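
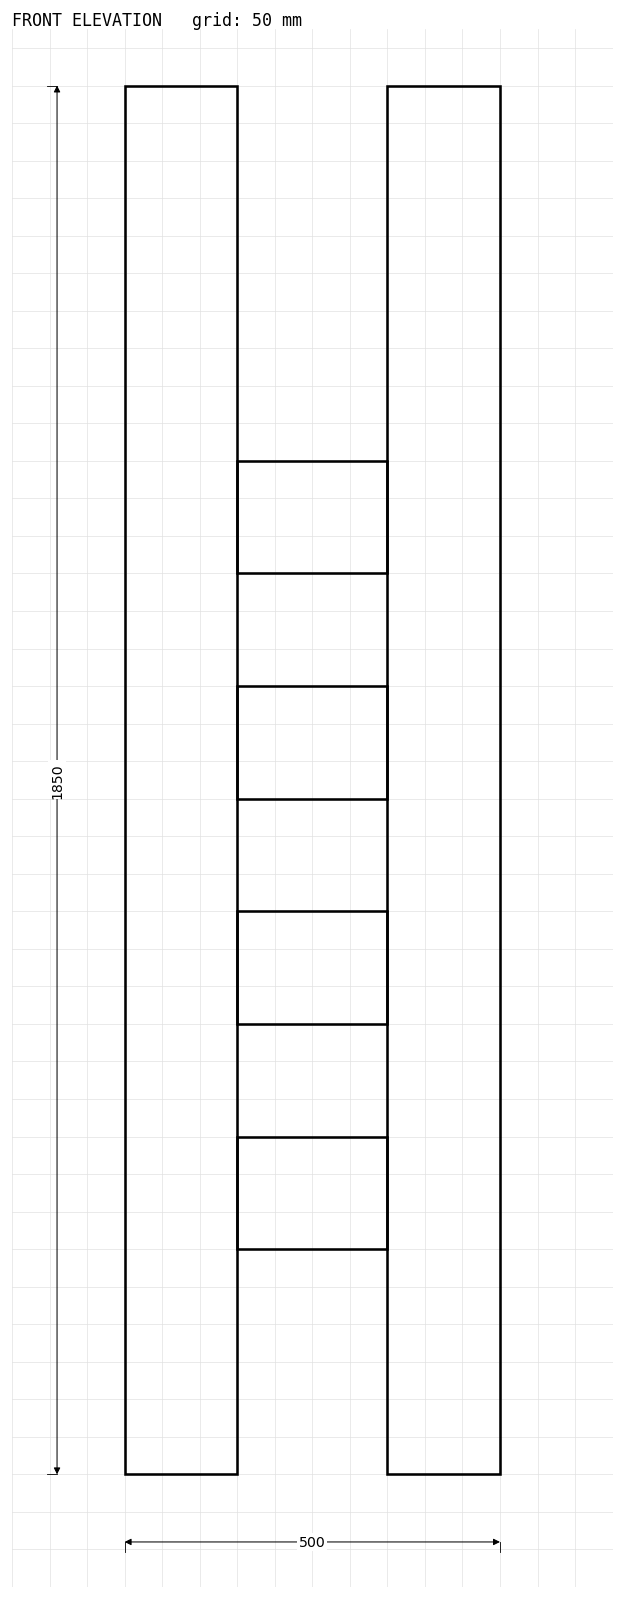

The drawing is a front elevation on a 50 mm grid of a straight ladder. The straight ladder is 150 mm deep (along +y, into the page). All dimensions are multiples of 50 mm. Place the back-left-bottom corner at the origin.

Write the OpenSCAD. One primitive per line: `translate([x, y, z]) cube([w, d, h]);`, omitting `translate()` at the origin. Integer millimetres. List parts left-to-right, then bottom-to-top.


cube([150, 150, 1850]);
translate([150, 0, 300]) cube([200, 150, 150]);
translate([150, 0, 600]) cube([200, 150, 150]);
translate([150, 0, 900]) cube([200, 150, 150]);
translate([150, 0, 1200]) cube([200, 150, 150]);
translate([350, 0, 0]) cube([150, 150, 1850]);


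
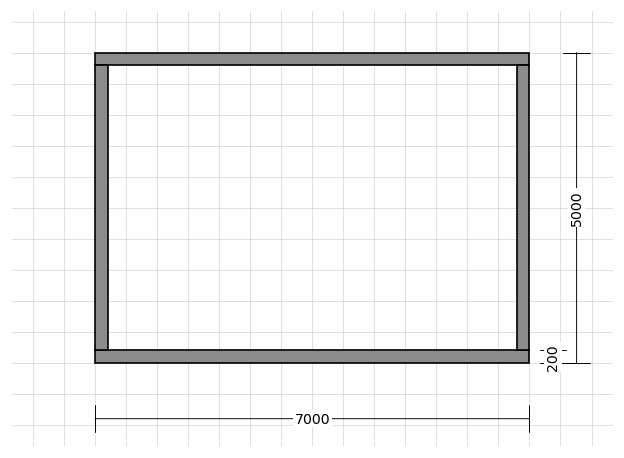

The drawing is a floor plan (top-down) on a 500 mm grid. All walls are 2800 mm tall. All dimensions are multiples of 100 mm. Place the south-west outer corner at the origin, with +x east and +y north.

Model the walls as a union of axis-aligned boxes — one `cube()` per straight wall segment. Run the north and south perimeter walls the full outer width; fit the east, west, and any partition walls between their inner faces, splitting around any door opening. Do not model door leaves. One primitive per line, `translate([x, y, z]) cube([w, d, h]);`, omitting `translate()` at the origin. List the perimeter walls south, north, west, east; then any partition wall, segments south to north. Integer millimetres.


cube([7000, 200, 2800]);
translate([0, 4800, 0]) cube([7000, 200, 2800]);
translate([0, 200, 0]) cube([200, 4600, 2800]);
translate([6800, 200, 0]) cube([200, 4600, 2800]);


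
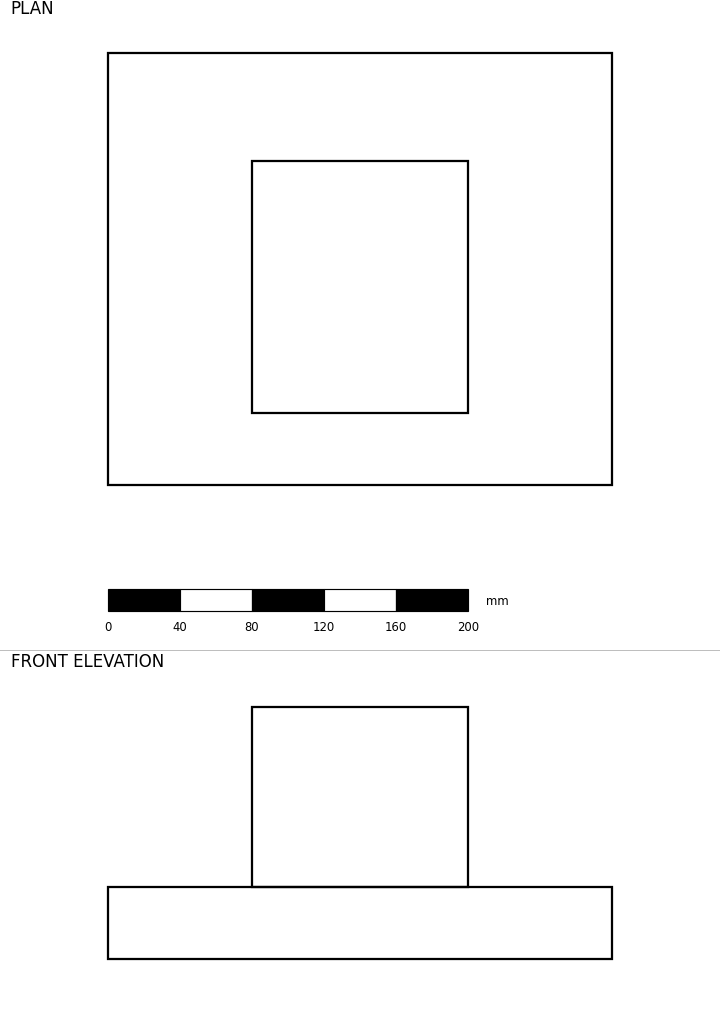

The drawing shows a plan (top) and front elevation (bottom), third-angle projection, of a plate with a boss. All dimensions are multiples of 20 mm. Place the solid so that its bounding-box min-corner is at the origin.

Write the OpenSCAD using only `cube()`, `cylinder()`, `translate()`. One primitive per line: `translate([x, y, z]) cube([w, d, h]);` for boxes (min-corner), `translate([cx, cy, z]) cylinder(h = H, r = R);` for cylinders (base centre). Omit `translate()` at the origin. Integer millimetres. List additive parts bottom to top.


cube([280, 240, 40]);
translate([80, 40, 40]) cube([120, 140, 100]);


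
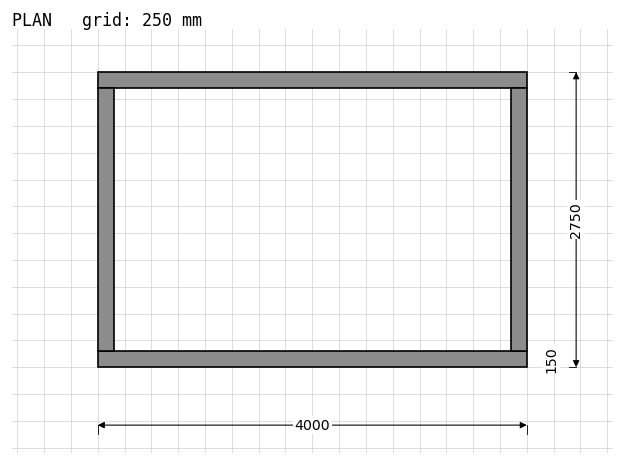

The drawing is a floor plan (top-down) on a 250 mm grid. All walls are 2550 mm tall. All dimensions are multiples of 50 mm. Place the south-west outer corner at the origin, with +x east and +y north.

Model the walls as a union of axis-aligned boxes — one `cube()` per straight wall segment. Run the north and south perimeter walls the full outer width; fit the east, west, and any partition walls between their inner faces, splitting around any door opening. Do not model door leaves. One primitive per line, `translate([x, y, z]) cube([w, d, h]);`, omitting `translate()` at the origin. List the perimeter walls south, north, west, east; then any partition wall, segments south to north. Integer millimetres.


cube([4000, 150, 2550]);
translate([0, 2600, 0]) cube([4000, 150, 2550]);
translate([0, 150, 0]) cube([150, 2450, 2550]);
translate([3850, 150, 0]) cube([150, 2450, 2550]);


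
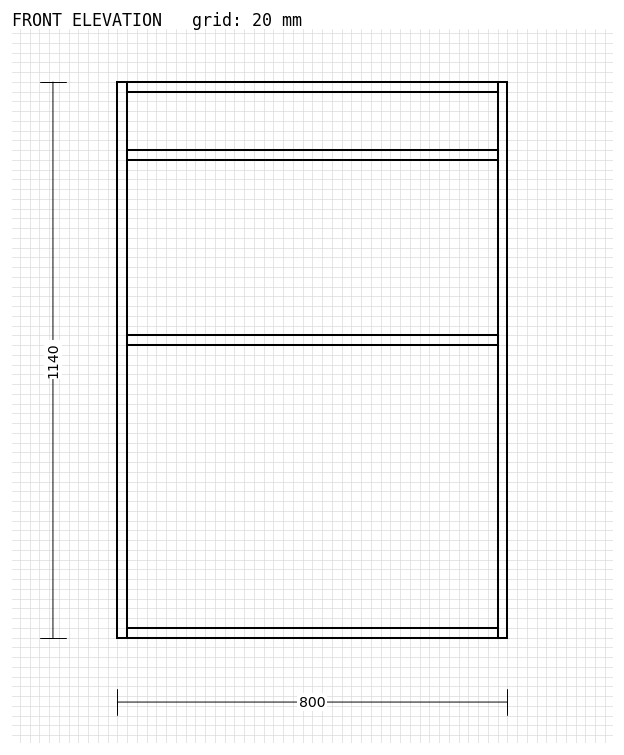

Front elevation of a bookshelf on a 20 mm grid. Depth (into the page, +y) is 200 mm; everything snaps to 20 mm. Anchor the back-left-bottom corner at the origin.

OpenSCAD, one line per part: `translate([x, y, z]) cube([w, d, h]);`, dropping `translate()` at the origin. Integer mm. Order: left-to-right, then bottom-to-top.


cube([20, 200, 1140]);
translate([20, 0, 0]) cube([760, 200, 20]);
translate([20, 0, 600]) cube([760, 200, 20]);
translate([20, 0, 980]) cube([760, 200, 20]);
translate([20, 0, 1120]) cube([760, 200, 20]);
translate([780, 0, 0]) cube([20, 200, 1140]);


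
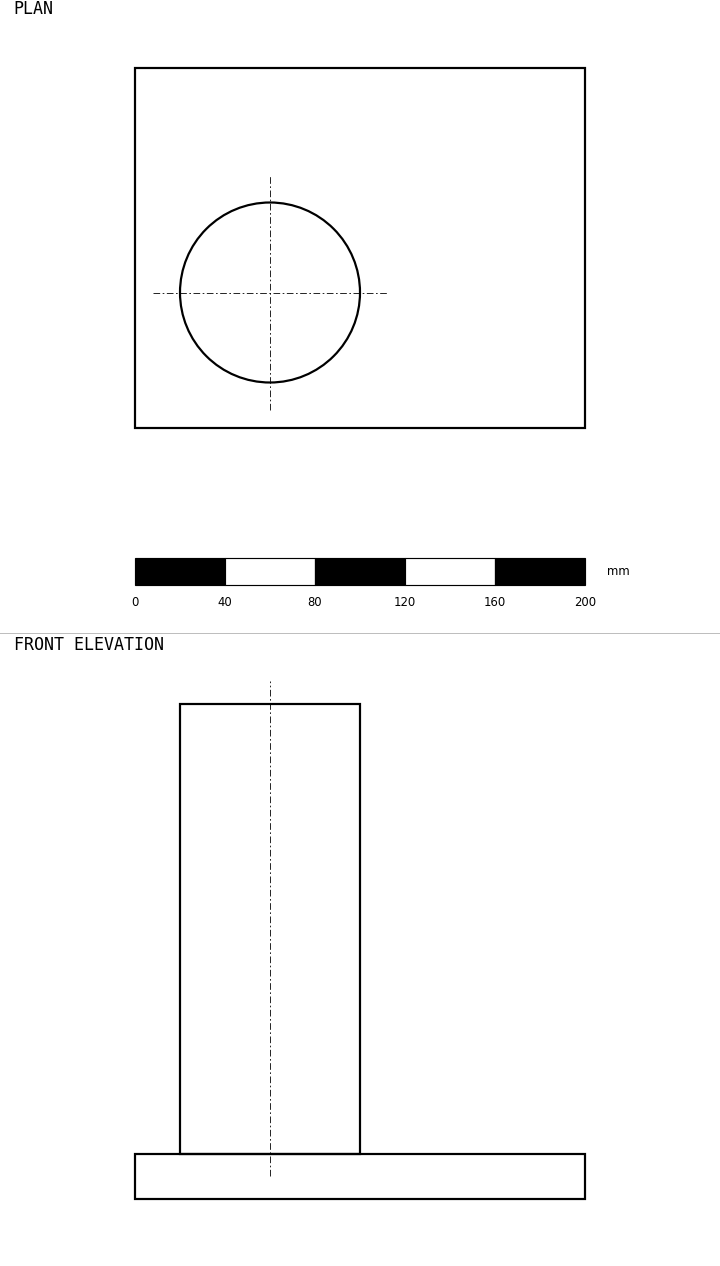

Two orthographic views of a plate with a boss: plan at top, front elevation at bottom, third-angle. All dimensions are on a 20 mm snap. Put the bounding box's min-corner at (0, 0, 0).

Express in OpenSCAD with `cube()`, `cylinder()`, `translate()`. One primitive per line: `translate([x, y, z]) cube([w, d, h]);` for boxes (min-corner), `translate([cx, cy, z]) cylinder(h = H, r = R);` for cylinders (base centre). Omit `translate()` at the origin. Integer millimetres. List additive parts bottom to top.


cube([200, 160, 20]);
translate([60, 60, 20]) cylinder(h = 200, r = 40);


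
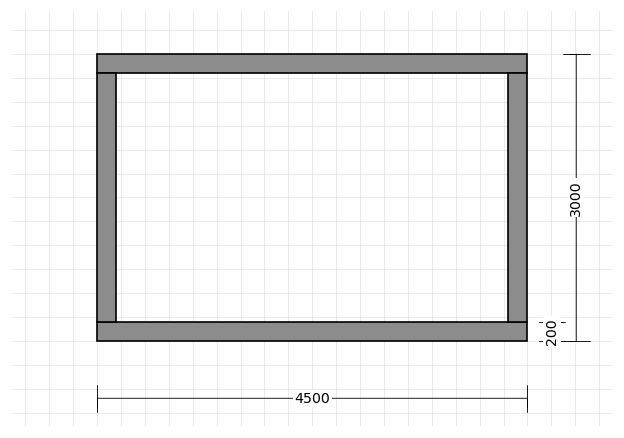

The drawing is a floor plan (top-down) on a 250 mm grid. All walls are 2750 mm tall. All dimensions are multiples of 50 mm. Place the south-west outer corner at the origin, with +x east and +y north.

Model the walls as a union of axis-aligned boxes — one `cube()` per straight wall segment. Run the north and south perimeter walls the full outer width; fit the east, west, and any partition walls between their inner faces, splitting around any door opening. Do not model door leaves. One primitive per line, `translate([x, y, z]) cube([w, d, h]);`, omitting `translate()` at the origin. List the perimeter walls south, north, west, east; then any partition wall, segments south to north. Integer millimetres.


cube([4500, 200, 2750]);
translate([0, 2800, 0]) cube([4500, 200, 2750]);
translate([0, 200, 0]) cube([200, 2600, 2750]);
translate([4300, 200, 0]) cube([200, 2600, 2750]);


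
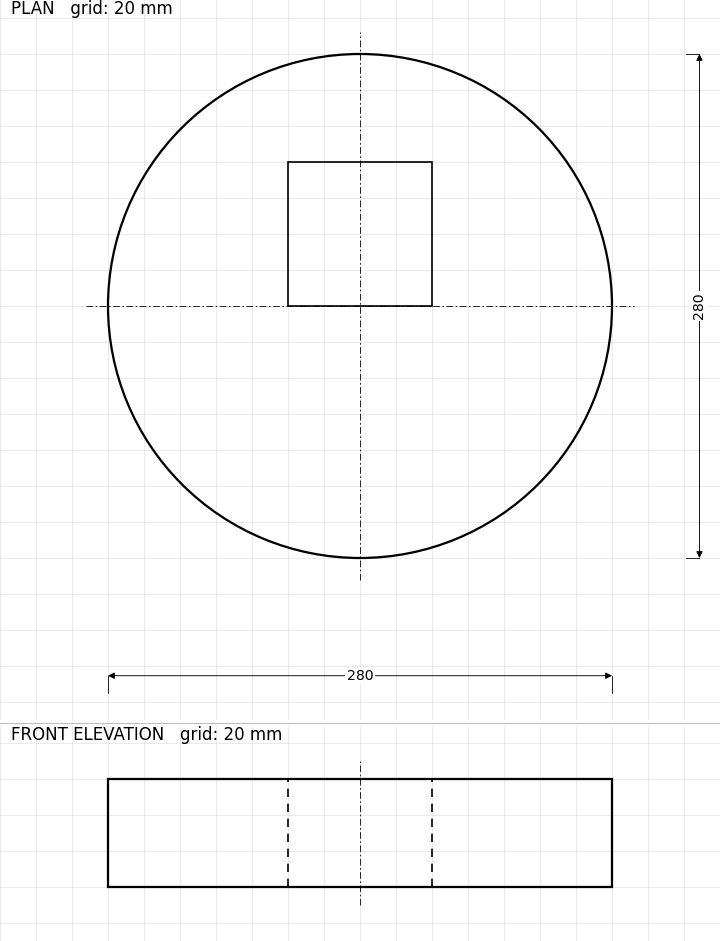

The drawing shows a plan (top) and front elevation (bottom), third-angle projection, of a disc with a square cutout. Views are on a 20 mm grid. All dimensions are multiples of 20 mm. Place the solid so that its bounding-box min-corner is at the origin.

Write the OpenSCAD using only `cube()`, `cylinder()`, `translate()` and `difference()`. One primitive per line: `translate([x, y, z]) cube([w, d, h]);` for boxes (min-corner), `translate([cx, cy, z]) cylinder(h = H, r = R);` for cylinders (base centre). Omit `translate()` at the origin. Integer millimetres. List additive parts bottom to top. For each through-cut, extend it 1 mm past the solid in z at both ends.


difference() {
  translate([140, 140, 0]) cylinder(h = 60, r = 140);
  translate([100, 140, -1]) cube([80, 80, 62]);
}


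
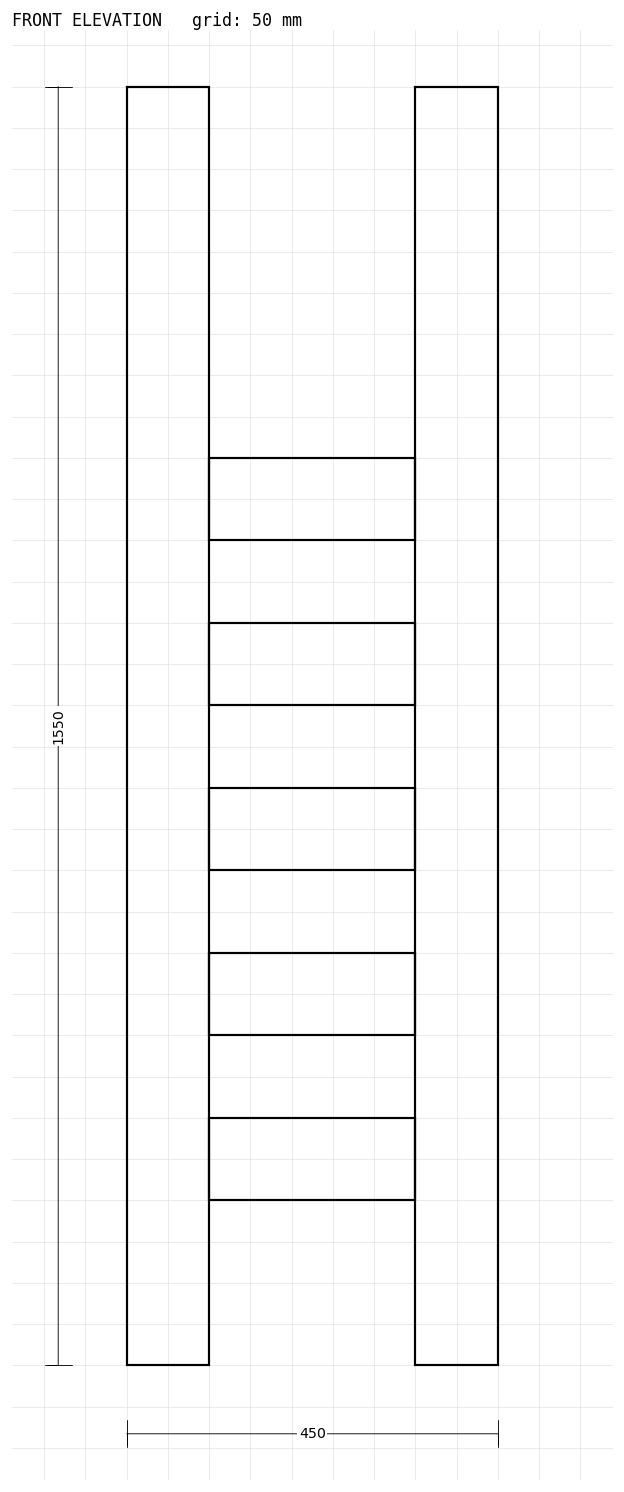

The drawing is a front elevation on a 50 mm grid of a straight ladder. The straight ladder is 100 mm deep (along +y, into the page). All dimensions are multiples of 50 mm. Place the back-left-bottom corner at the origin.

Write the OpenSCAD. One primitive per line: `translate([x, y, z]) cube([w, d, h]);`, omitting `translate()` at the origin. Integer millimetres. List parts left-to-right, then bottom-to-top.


cube([100, 100, 1550]);
translate([100, 0, 200]) cube([250, 100, 100]);
translate([100, 0, 400]) cube([250, 100, 100]);
translate([100, 0, 600]) cube([250, 100, 100]);
translate([100, 0, 800]) cube([250, 100, 100]);
translate([100, 0, 1000]) cube([250, 100, 100]);
translate([350, 0, 0]) cube([100, 100, 1550]);


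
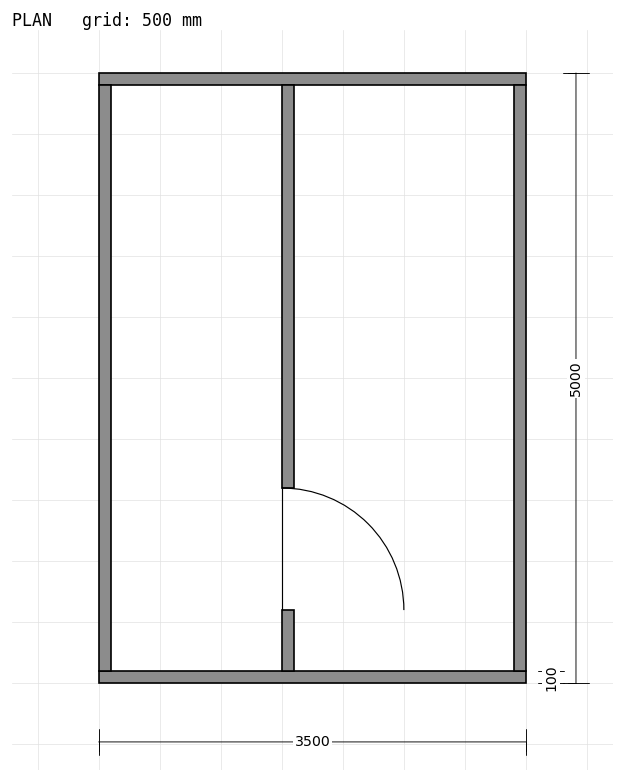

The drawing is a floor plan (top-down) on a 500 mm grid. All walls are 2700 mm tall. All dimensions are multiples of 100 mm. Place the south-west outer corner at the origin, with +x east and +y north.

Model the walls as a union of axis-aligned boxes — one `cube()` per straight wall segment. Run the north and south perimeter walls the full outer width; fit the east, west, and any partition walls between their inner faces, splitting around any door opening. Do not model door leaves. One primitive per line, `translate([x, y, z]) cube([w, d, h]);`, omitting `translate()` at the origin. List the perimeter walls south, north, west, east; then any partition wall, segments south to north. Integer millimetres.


cube([3500, 100, 2700]);
translate([0, 4900, 0]) cube([3500, 100, 2700]);
translate([0, 100, 0]) cube([100, 4800, 2700]);
translate([3400, 100, 0]) cube([100, 4800, 2700]);
translate([1500, 100, 0]) cube([100, 500, 2700]);
translate([1500, 1600, 0]) cube([100, 3300, 2700]);


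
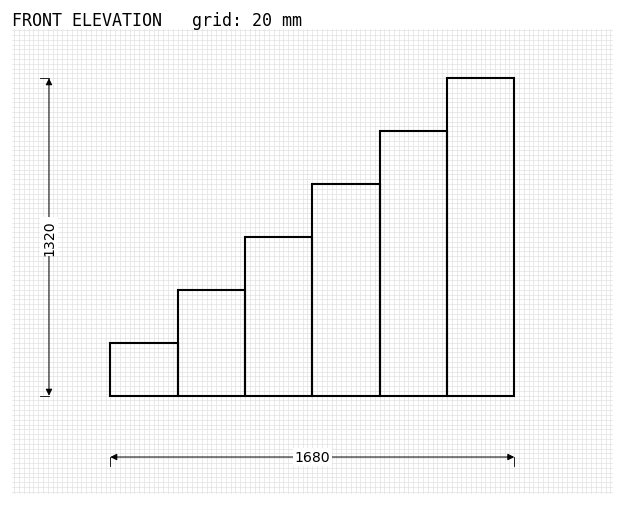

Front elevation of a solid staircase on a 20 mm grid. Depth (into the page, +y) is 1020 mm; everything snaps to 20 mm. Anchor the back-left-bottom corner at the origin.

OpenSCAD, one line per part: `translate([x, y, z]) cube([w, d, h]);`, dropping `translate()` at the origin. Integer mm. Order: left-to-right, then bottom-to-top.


cube([280, 1020, 220]);
translate([280, 0, 0]) cube([280, 1020, 440]);
translate([560, 0, 0]) cube([280, 1020, 660]);
translate([840, 0, 0]) cube([280, 1020, 880]);
translate([1120, 0, 0]) cube([280, 1020, 1100]);
translate([1400, 0, 0]) cube([280, 1020, 1320]);


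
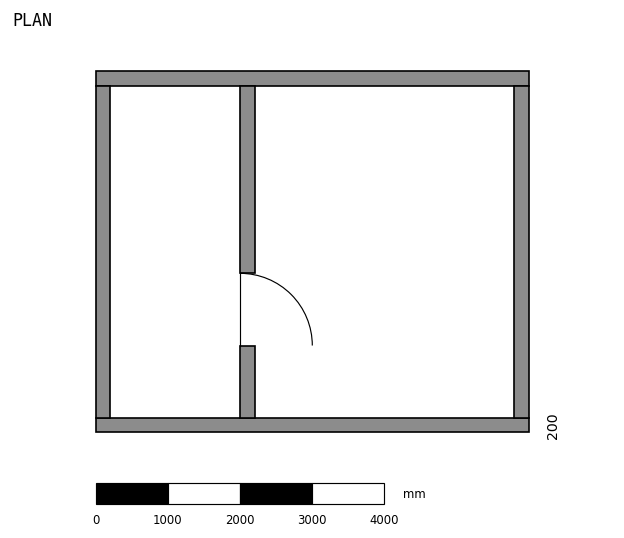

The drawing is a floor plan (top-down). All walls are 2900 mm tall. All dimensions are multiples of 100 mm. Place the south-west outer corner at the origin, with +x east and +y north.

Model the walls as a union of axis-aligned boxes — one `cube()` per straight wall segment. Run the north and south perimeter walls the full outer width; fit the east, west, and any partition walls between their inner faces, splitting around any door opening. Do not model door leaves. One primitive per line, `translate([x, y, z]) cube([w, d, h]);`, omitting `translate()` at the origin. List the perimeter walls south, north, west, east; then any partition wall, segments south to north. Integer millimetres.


cube([6000, 200, 2900]);
translate([0, 4800, 0]) cube([6000, 200, 2900]);
translate([0, 200, 0]) cube([200, 4600, 2900]);
translate([5800, 200, 0]) cube([200, 4600, 2900]);
translate([2000, 200, 0]) cube([200, 1000, 2900]);
translate([2000, 2200, 0]) cube([200, 2600, 2900]);


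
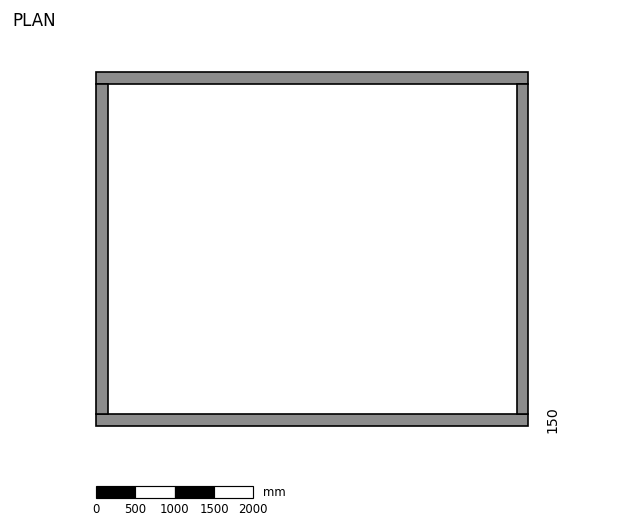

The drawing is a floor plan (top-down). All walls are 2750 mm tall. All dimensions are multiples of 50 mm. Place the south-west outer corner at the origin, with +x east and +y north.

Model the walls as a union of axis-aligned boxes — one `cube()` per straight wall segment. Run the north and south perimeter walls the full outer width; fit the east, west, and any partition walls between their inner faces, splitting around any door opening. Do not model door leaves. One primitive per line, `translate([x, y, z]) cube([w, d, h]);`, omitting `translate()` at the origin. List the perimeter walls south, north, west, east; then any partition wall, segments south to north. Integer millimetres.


cube([5500, 150, 2750]);
translate([0, 4350, 0]) cube([5500, 150, 2750]);
translate([0, 150, 0]) cube([150, 4200, 2750]);
translate([5350, 150, 0]) cube([150, 4200, 2750]);


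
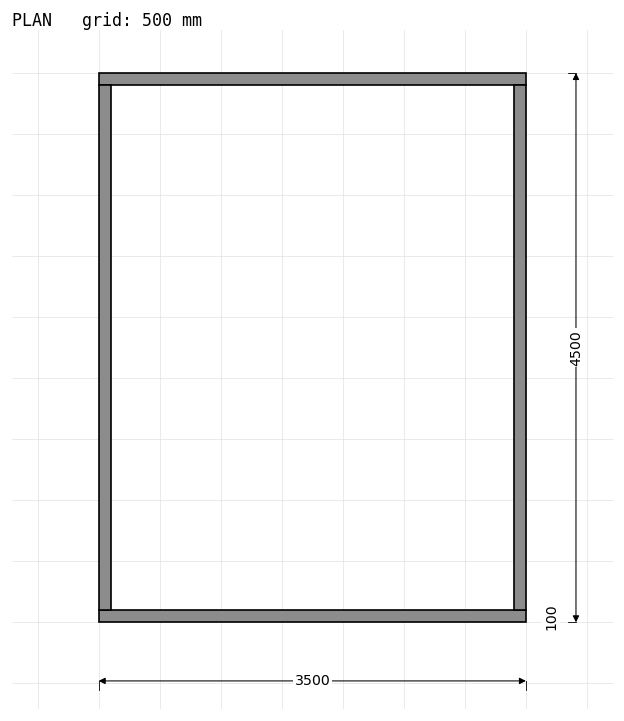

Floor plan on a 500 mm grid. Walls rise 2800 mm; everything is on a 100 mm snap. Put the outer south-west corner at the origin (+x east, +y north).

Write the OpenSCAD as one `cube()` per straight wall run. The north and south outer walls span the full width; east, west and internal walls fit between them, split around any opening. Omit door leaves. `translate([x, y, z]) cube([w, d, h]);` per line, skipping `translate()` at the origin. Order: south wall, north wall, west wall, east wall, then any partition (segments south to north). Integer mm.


cube([3500, 100, 2800]);
translate([0, 4400, 0]) cube([3500, 100, 2800]);
translate([0, 100, 0]) cube([100, 4300, 2800]);
translate([3400, 100, 0]) cube([100, 4300, 2800]);


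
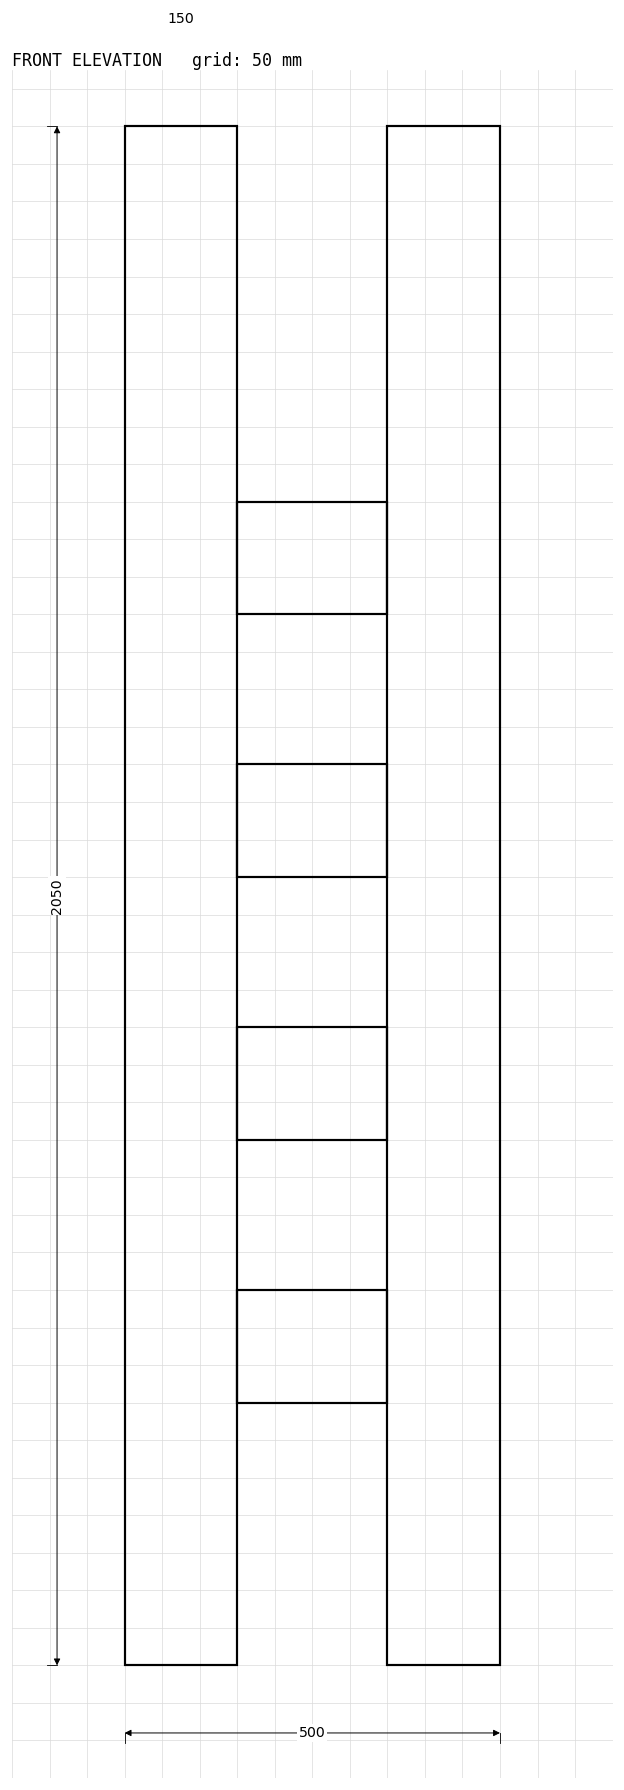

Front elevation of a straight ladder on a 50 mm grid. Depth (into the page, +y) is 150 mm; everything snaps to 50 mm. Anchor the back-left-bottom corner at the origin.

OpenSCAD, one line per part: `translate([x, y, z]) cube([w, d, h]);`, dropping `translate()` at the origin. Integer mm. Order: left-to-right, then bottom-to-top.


cube([150, 150, 2050]);
translate([150, 0, 350]) cube([200, 150, 150]);
translate([150, 0, 700]) cube([200, 150, 150]);
translate([150, 0, 1050]) cube([200, 150, 150]);
translate([150, 0, 1400]) cube([200, 150, 150]);
translate([350, 0, 0]) cube([150, 150, 2050]);


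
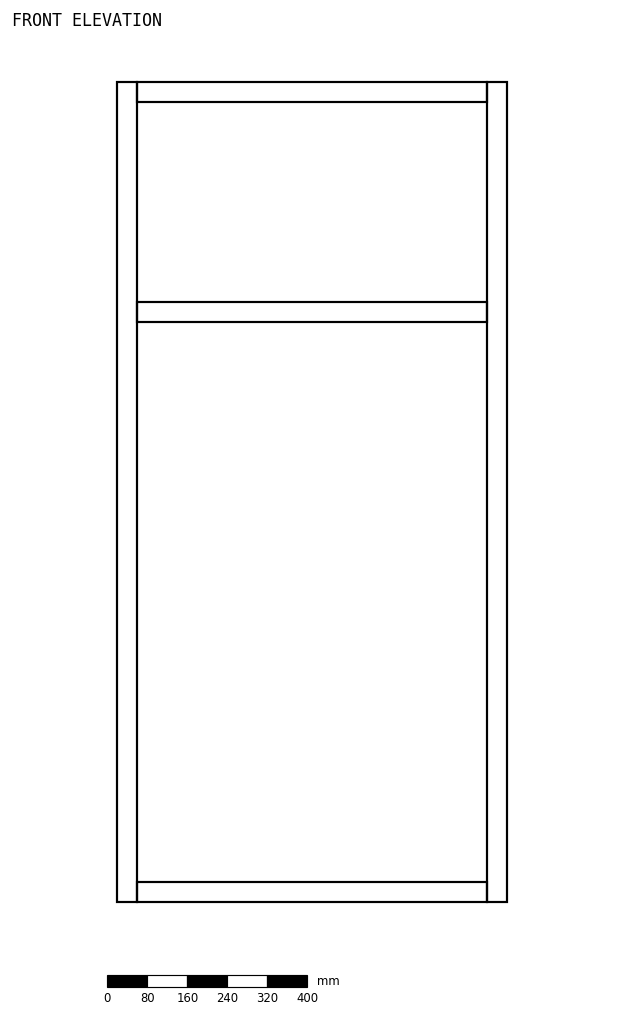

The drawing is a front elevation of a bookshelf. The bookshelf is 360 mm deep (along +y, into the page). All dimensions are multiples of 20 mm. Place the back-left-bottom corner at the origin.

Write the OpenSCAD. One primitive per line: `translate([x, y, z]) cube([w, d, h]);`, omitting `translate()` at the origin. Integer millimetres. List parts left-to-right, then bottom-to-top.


cube([40, 360, 1640]);
translate([40, 0, 0]) cube([700, 360, 40]);
translate([40, 0, 1160]) cube([700, 360, 40]);
translate([40, 0, 1600]) cube([700, 360, 40]);
translate([740, 0, 0]) cube([40, 360, 1640]);


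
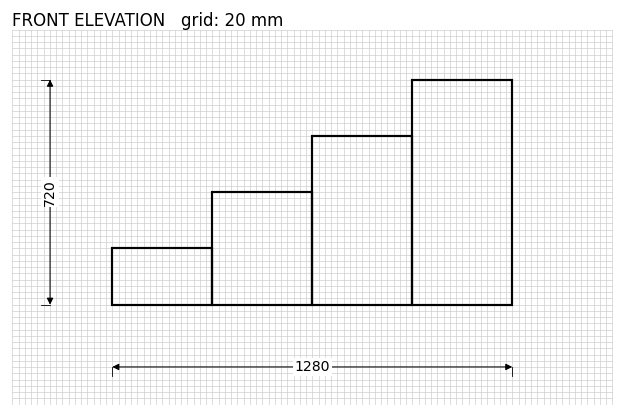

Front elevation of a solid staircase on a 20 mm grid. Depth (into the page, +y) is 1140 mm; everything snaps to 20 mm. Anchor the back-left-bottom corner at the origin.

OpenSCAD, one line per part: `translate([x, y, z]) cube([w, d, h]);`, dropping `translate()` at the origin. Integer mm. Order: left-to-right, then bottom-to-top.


cube([320, 1140, 180]);
translate([320, 0, 0]) cube([320, 1140, 360]);
translate([640, 0, 0]) cube([320, 1140, 540]);
translate([960, 0, 0]) cube([320, 1140, 720]);


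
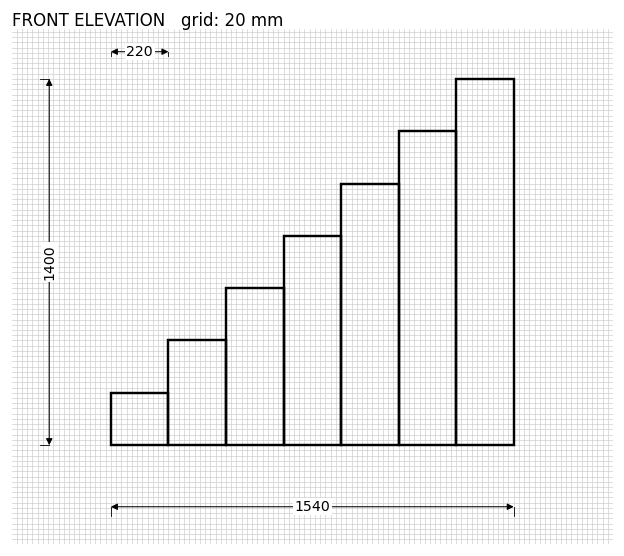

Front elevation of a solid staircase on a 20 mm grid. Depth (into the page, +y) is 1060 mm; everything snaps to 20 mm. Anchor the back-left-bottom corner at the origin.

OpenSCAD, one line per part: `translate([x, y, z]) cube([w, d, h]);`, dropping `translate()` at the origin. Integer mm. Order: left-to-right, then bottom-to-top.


cube([220, 1060, 200]);
translate([220, 0, 0]) cube([220, 1060, 400]);
translate([440, 0, 0]) cube([220, 1060, 600]);
translate([660, 0, 0]) cube([220, 1060, 800]);
translate([880, 0, 0]) cube([220, 1060, 1000]);
translate([1100, 0, 0]) cube([220, 1060, 1200]);
translate([1320, 0, 0]) cube([220, 1060, 1400]);


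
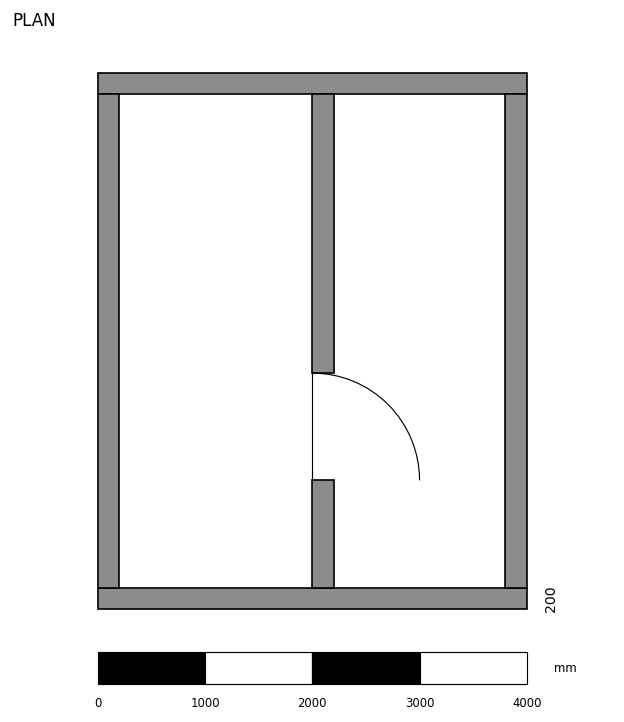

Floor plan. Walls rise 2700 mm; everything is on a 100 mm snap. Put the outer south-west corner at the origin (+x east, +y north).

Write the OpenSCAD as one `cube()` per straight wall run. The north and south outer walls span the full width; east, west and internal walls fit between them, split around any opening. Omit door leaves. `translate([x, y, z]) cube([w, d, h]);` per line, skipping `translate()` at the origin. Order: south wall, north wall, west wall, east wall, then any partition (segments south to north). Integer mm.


cube([4000, 200, 2700]);
translate([0, 4800, 0]) cube([4000, 200, 2700]);
translate([0, 200, 0]) cube([200, 4600, 2700]);
translate([3800, 200, 0]) cube([200, 4600, 2700]);
translate([2000, 200, 0]) cube([200, 1000, 2700]);
translate([2000, 2200, 0]) cube([200, 2600, 2700]);


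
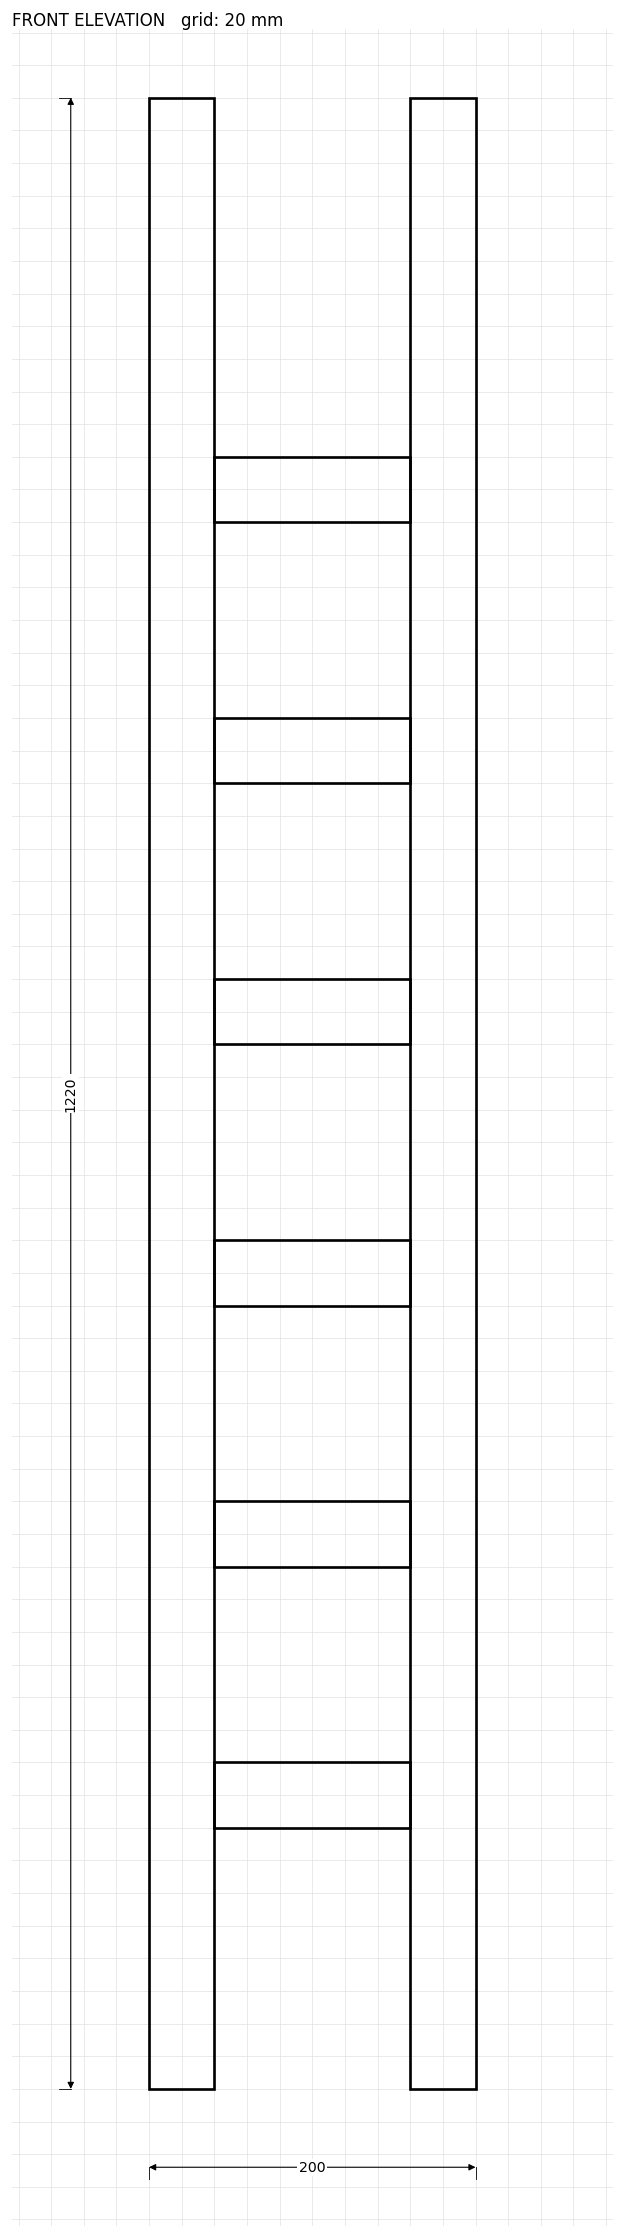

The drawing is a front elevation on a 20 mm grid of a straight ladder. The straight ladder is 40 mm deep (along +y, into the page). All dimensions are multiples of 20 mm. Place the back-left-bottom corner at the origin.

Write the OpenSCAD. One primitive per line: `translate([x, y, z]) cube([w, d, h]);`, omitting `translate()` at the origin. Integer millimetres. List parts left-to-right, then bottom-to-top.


cube([40, 40, 1220]);
translate([40, 0, 160]) cube([120, 40, 40]);
translate([40, 0, 320]) cube([120, 40, 40]);
translate([40, 0, 480]) cube([120, 40, 40]);
translate([40, 0, 640]) cube([120, 40, 40]);
translate([40, 0, 800]) cube([120, 40, 40]);
translate([40, 0, 960]) cube([120, 40, 40]);
translate([160, 0, 0]) cube([40, 40, 1220]);


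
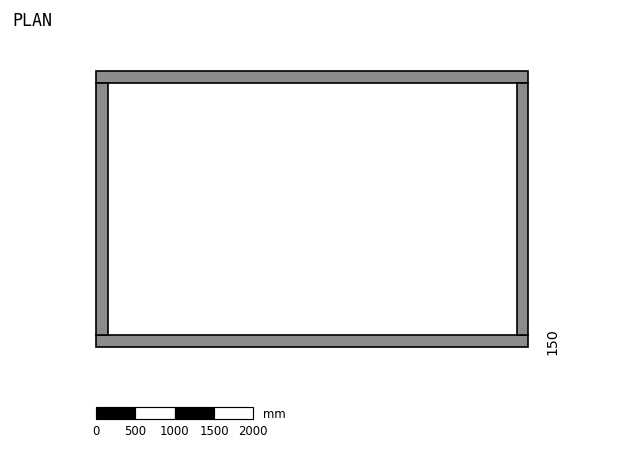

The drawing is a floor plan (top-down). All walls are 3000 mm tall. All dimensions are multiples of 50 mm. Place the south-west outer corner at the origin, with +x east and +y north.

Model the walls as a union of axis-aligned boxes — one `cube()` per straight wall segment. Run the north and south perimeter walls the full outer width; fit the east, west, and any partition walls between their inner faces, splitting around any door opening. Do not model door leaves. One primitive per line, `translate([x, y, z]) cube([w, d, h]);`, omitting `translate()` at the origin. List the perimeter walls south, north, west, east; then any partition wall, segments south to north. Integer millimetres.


cube([5500, 150, 3000]);
translate([0, 3350, 0]) cube([5500, 150, 3000]);
translate([0, 150, 0]) cube([150, 3200, 3000]);
translate([5350, 150, 0]) cube([150, 3200, 3000]);


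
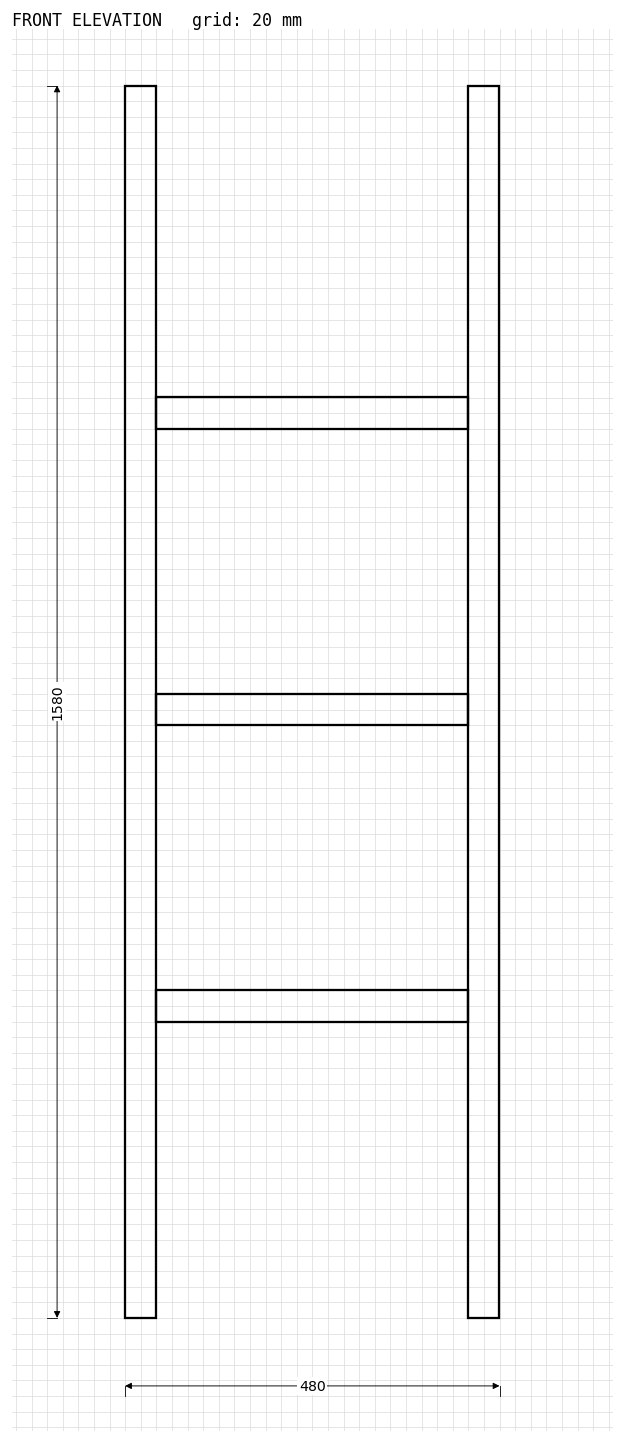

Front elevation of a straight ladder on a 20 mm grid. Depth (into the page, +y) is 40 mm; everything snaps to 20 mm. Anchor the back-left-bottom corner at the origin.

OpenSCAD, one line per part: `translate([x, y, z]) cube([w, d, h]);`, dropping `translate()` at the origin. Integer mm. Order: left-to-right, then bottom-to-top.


cube([40, 40, 1580]);
translate([40, 0, 380]) cube([400, 40, 40]);
translate([40, 0, 760]) cube([400, 40, 40]);
translate([40, 0, 1140]) cube([400, 40, 40]);
translate([440, 0, 0]) cube([40, 40, 1580]);


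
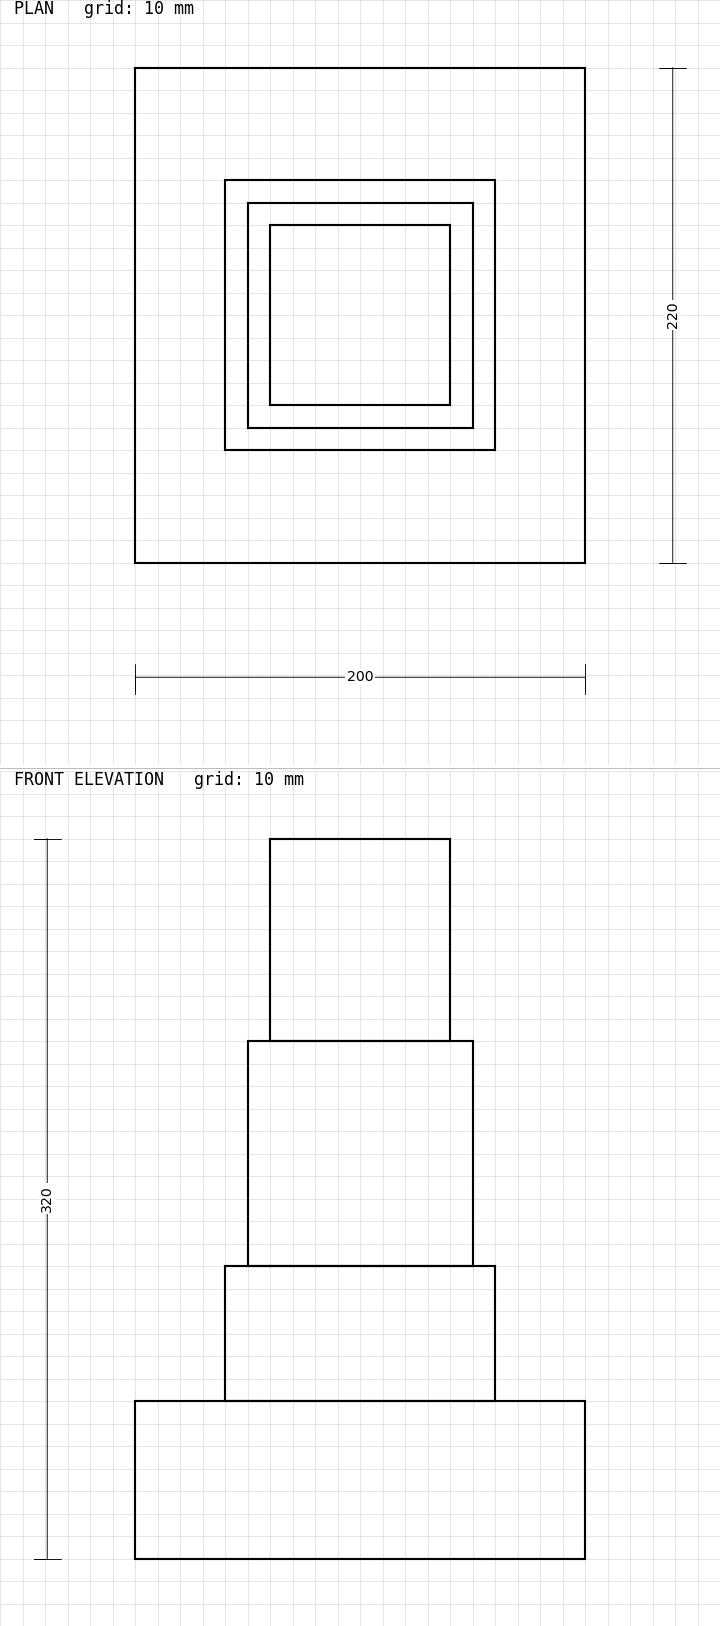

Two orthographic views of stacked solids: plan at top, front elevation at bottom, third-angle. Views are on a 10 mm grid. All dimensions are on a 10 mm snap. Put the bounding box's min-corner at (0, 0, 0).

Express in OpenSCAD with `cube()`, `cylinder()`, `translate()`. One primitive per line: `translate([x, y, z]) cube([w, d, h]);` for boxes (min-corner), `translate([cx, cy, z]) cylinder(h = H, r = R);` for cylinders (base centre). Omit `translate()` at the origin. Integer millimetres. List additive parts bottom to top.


cube([200, 220, 70]);
translate([40, 50, 70]) cube([120, 120, 60]);
translate([50, 60, 130]) cube([100, 100, 100]);
translate([60, 70, 230]) cube([80, 80, 90]);


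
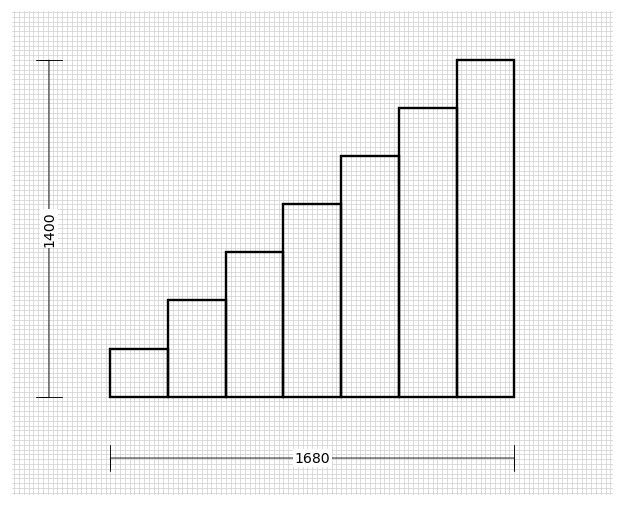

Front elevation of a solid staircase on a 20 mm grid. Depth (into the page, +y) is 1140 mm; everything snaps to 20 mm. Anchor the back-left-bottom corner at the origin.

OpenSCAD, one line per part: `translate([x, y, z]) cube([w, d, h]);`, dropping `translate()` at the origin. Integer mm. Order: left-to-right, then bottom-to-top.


cube([240, 1140, 200]);
translate([240, 0, 0]) cube([240, 1140, 400]);
translate([480, 0, 0]) cube([240, 1140, 600]);
translate([720, 0, 0]) cube([240, 1140, 800]);
translate([960, 0, 0]) cube([240, 1140, 1000]);
translate([1200, 0, 0]) cube([240, 1140, 1200]);
translate([1440, 0, 0]) cube([240, 1140, 1400]);


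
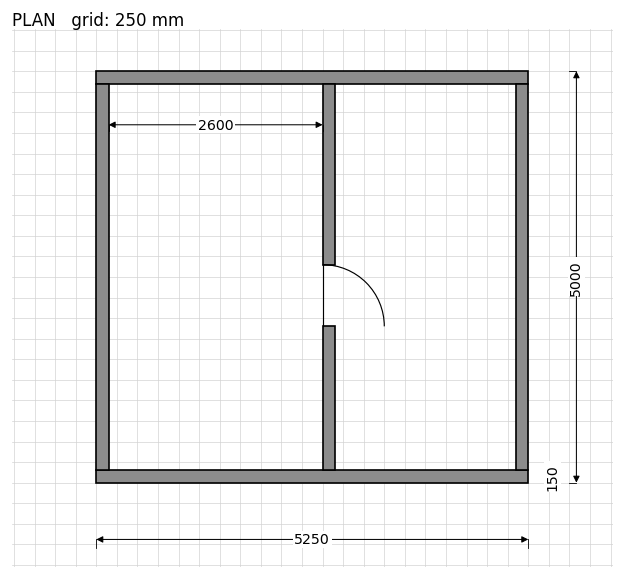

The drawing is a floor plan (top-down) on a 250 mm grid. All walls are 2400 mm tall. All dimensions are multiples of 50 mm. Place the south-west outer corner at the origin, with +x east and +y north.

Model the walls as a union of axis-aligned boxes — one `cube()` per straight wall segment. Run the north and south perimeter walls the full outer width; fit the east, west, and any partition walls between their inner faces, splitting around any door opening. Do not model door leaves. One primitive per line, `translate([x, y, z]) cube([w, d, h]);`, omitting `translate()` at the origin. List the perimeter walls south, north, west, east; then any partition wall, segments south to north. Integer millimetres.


cube([5250, 150, 2400]);
translate([0, 4850, 0]) cube([5250, 150, 2400]);
translate([0, 150, 0]) cube([150, 4700, 2400]);
translate([5100, 150, 0]) cube([150, 4700, 2400]);
translate([2750, 150, 0]) cube([150, 1750, 2400]);
translate([2750, 2650, 0]) cube([150, 2200, 2400]);


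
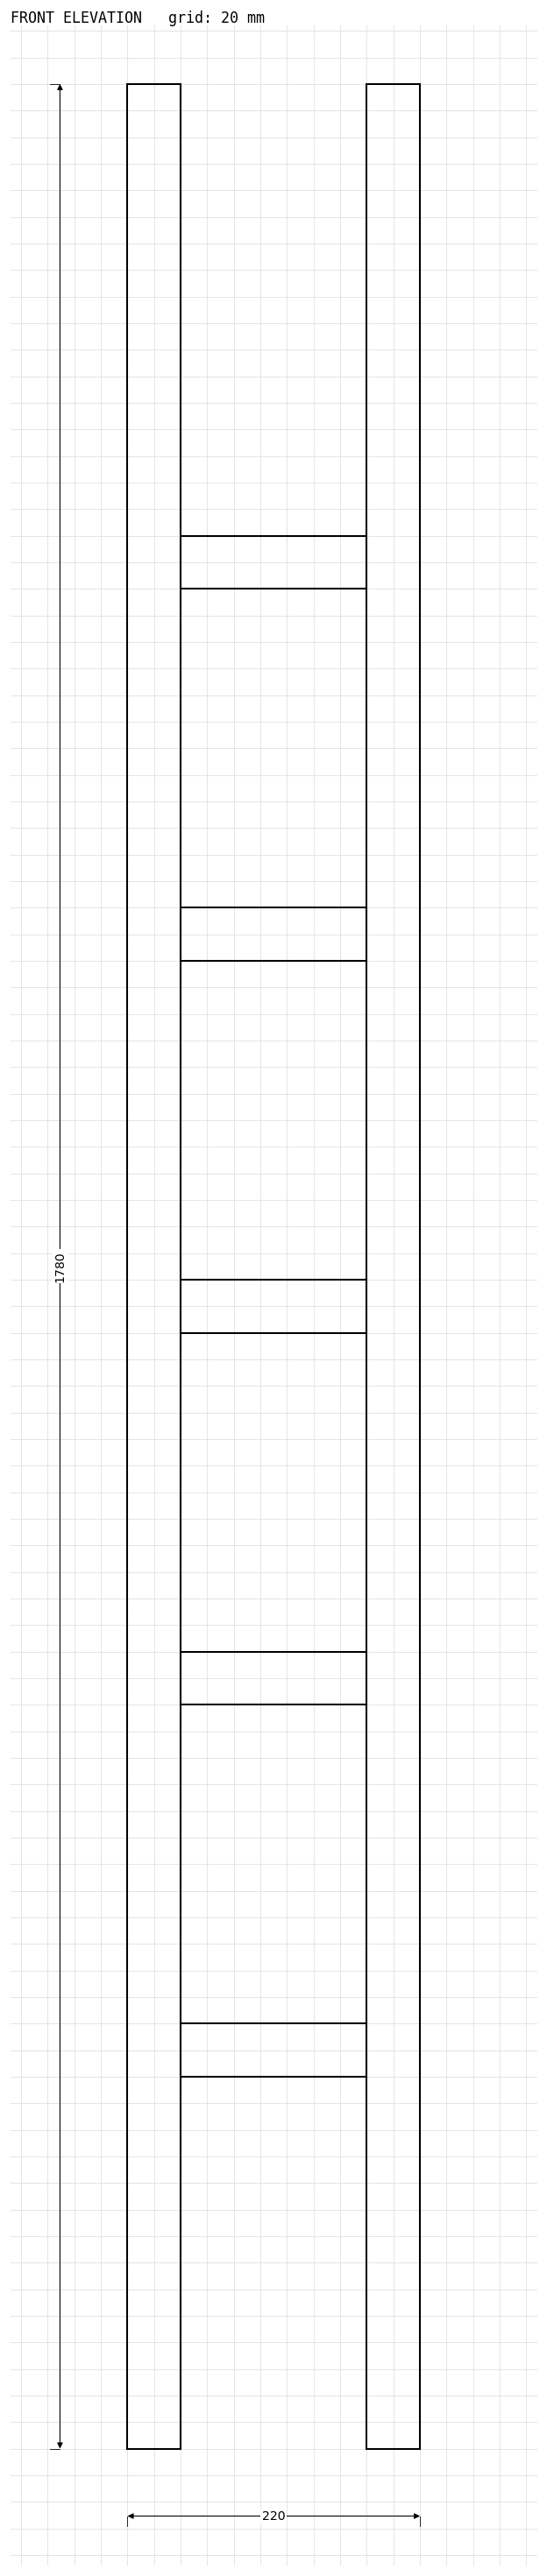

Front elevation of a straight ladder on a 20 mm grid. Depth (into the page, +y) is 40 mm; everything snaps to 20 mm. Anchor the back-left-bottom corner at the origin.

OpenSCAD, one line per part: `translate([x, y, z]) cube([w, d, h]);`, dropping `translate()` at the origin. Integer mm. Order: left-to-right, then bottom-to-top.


cube([40, 40, 1780]);
translate([40, 0, 280]) cube([140, 40, 40]);
translate([40, 0, 560]) cube([140, 40, 40]);
translate([40, 0, 840]) cube([140, 40, 40]);
translate([40, 0, 1120]) cube([140, 40, 40]);
translate([40, 0, 1400]) cube([140, 40, 40]);
translate([180, 0, 0]) cube([40, 40, 1780]);


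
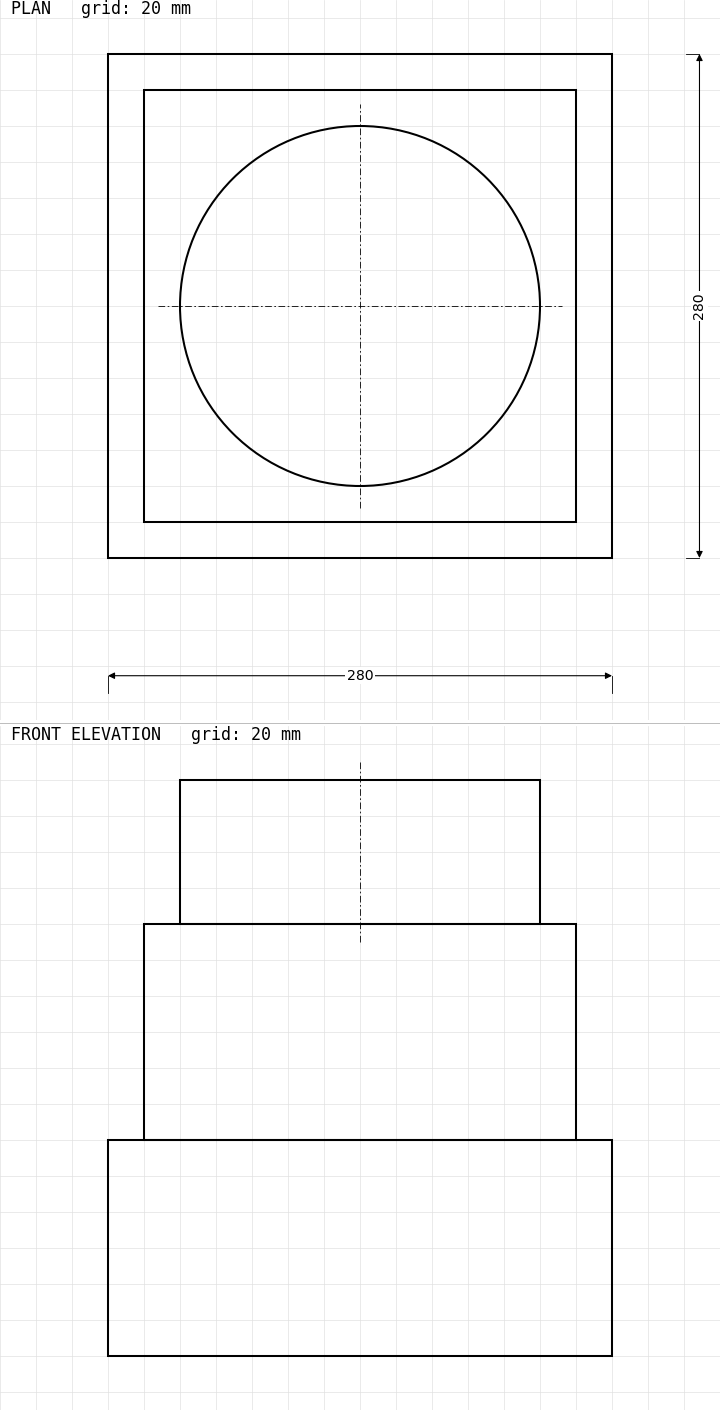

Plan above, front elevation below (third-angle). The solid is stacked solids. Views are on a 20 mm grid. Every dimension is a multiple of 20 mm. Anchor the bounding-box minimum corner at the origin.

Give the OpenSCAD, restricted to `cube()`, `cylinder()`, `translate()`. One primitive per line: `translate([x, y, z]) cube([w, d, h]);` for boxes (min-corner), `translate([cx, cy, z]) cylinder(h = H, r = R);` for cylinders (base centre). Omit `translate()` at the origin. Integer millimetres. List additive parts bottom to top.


cube([280, 280, 120]);
translate([20, 20, 120]) cube([240, 240, 120]);
translate([140, 140, 240]) cylinder(h = 80, r = 100);


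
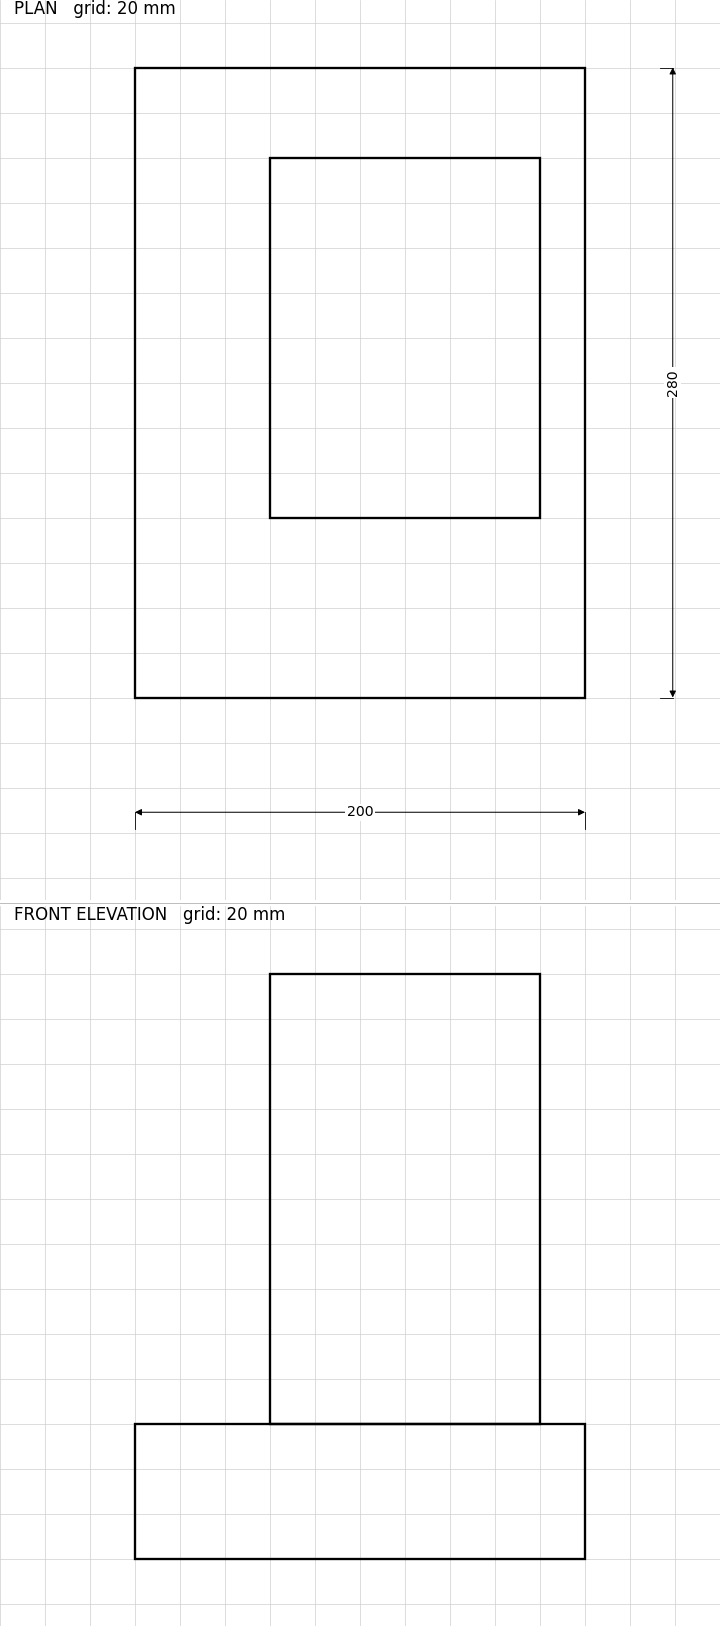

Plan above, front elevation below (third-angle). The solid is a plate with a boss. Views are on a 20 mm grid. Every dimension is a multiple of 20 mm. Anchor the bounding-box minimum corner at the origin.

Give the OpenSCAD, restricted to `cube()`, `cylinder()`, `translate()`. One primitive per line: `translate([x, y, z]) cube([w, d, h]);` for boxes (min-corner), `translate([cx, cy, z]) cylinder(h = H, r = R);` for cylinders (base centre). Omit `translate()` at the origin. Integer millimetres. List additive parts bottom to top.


cube([200, 280, 60]);
translate([60, 80, 60]) cube([120, 160, 200]);


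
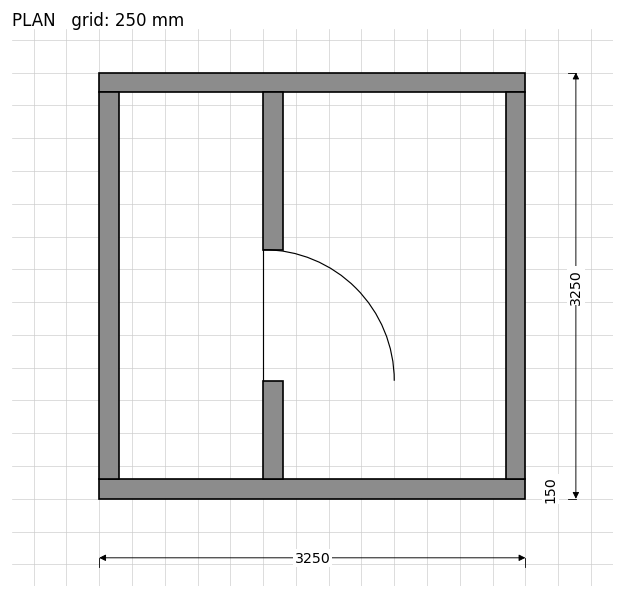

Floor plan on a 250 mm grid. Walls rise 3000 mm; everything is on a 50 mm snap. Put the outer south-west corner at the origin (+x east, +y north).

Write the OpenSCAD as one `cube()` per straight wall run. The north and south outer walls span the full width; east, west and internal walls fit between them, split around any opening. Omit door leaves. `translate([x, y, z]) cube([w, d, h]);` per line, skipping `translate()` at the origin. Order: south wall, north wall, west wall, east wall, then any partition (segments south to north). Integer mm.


cube([3250, 150, 3000]);
translate([0, 3100, 0]) cube([3250, 150, 3000]);
translate([0, 150, 0]) cube([150, 2950, 3000]);
translate([3100, 150, 0]) cube([150, 2950, 3000]);
translate([1250, 150, 0]) cube([150, 750, 3000]);
translate([1250, 1900, 0]) cube([150, 1200, 3000]);


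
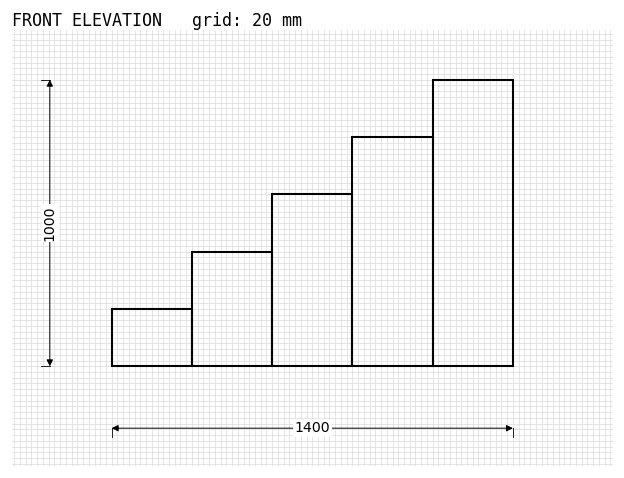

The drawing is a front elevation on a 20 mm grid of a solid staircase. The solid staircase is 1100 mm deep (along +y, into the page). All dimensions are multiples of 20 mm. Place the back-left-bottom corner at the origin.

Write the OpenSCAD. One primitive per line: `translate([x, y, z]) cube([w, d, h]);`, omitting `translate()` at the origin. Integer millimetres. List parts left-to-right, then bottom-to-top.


cube([280, 1100, 200]);
translate([280, 0, 0]) cube([280, 1100, 400]);
translate([560, 0, 0]) cube([280, 1100, 600]);
translate([840, 0, 0]) cube([280, 1100, 800]);
translate([1120, 0, 0]) cube([280, 1100, 1000]);


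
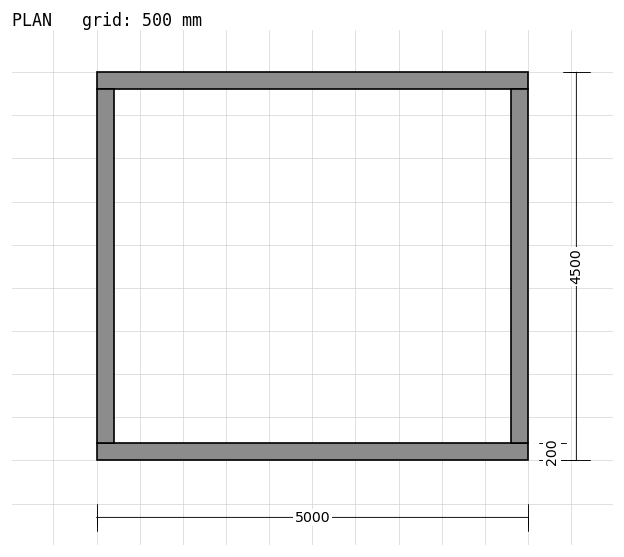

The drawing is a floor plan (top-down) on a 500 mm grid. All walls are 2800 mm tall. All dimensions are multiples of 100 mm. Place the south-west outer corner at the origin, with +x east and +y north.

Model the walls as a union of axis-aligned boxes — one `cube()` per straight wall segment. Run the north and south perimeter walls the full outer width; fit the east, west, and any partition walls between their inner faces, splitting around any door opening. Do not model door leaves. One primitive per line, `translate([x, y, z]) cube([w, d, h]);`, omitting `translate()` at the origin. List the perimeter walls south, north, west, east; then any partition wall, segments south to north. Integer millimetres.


cube([5000, 200, 2800]);
translate([0, 4300, 0]) cube([5000, 200, 2800]);
translate([0, 200, 0]) cube([200, 4100, 2800]);
translate([4800, 200, 0]) cube([200, 4100, 2800]);


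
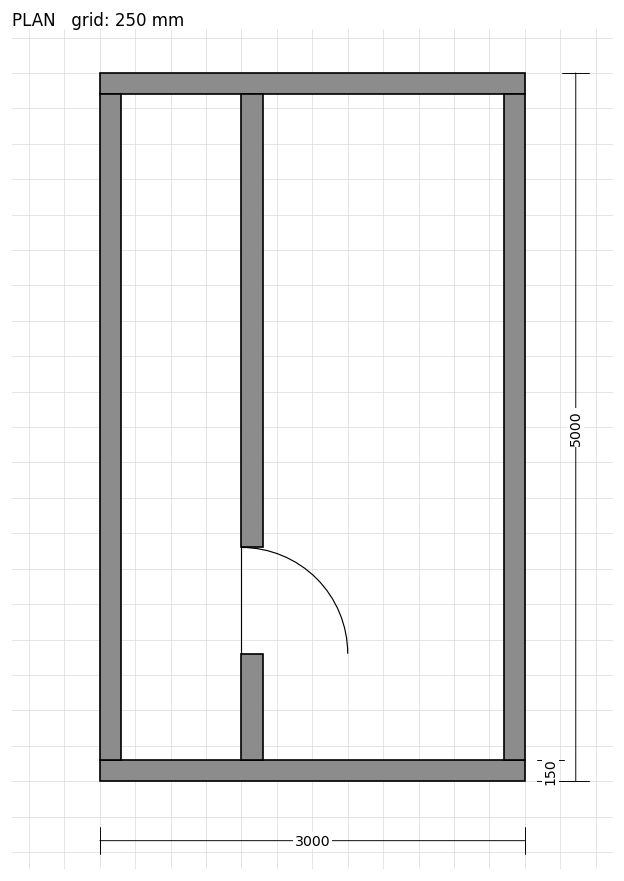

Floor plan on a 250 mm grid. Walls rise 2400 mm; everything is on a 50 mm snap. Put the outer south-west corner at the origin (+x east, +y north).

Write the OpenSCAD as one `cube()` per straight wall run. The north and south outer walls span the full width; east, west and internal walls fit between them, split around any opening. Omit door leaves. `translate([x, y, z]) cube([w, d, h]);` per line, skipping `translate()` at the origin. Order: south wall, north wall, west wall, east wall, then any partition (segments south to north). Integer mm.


cube([3000, 150, 2400]);
translate([0, 4850, 0]) cube([3000, 150, 2400]);
translate([0, 150, 0]) cube([150, 4700, 2400]);
translate([2850, 150, 0]) cube([150, 4700, 2400]);
translate([1000, 150, 0]) cube([150, 750, 2400]);
translate([1000, 1650, 0]) cube([150, 3200, 2400]);


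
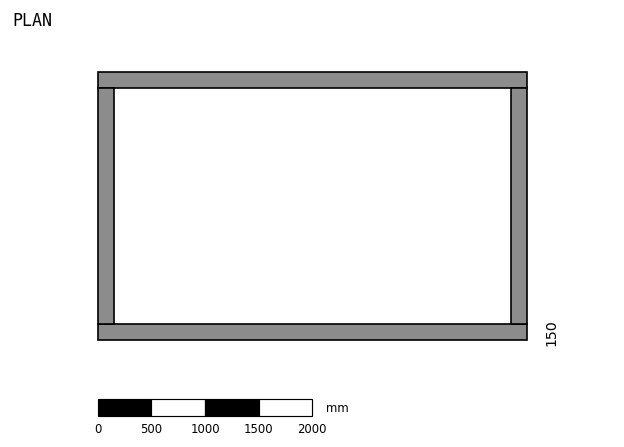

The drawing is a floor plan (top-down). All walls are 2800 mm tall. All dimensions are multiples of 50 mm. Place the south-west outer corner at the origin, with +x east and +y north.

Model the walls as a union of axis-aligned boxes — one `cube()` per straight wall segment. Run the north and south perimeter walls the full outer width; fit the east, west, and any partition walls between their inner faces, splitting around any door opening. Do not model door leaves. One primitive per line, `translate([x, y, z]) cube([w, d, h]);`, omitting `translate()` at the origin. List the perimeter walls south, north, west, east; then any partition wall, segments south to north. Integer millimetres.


cube([4000, 150, 2800]);
translate([0, 2350, 0]) cube([4000, 150, 2800]);
translate([0, 150, 0]) cube([150, 2200, 2800]);
translate([3850, 150, 0]) cube([150, 2200, 2800]);


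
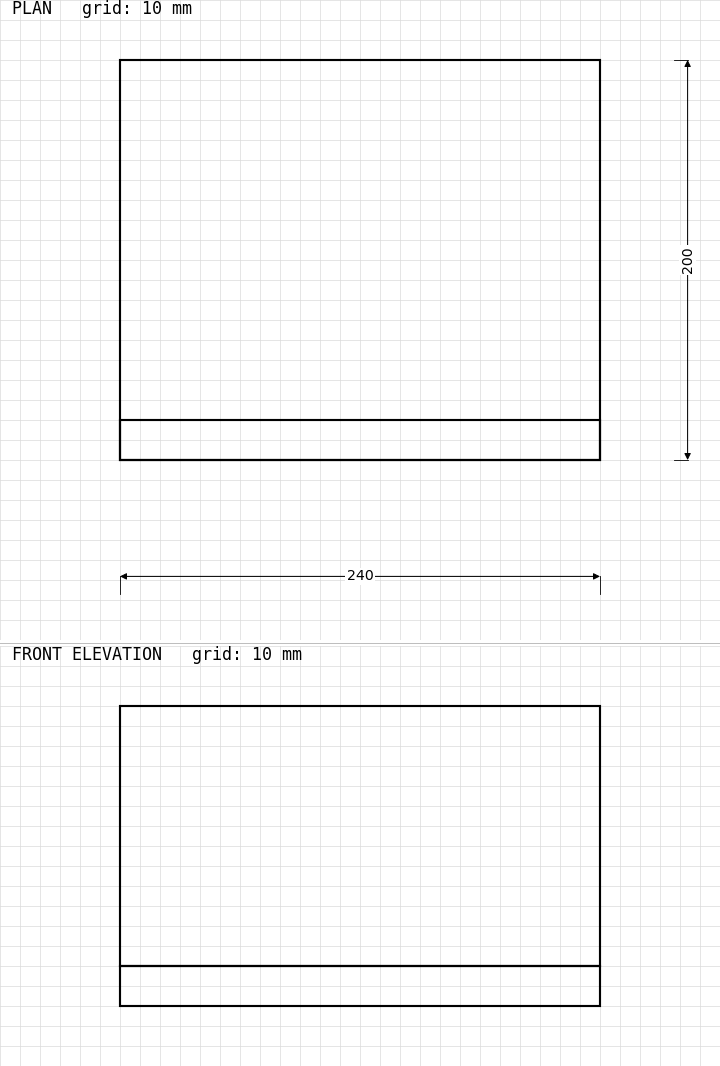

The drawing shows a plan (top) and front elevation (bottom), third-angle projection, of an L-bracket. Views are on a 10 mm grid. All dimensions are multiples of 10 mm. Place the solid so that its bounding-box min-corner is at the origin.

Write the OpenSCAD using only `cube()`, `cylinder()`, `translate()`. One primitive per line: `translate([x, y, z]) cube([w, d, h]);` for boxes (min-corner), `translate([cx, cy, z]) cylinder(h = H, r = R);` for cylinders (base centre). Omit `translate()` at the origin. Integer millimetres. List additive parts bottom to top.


cube([240, 200, 20]);
translate([0, 0, 20]) cube([240, 20, 130]);


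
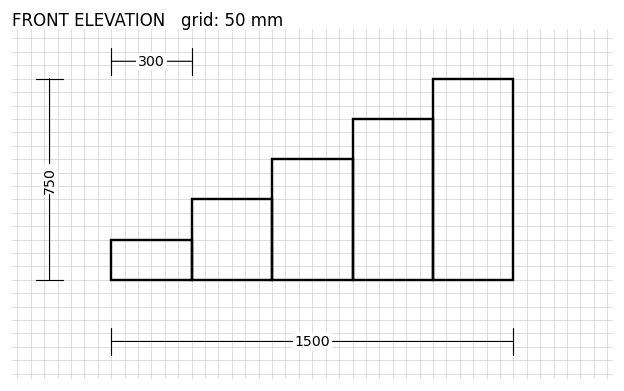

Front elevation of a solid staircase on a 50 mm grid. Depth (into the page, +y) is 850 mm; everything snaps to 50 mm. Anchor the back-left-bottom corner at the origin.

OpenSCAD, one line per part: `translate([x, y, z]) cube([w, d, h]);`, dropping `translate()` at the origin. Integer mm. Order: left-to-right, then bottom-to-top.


cube([300, 850, 150]);
translate([300, 0, 0]) cube([300, 850, 300]);
translate([600, 0, 0]) cube([300, 850, 450]);
translate([900, 0, 0]) cube([300, 850, 600]);
translate([1200, 0, 0]) cube([300, 850, 750]);


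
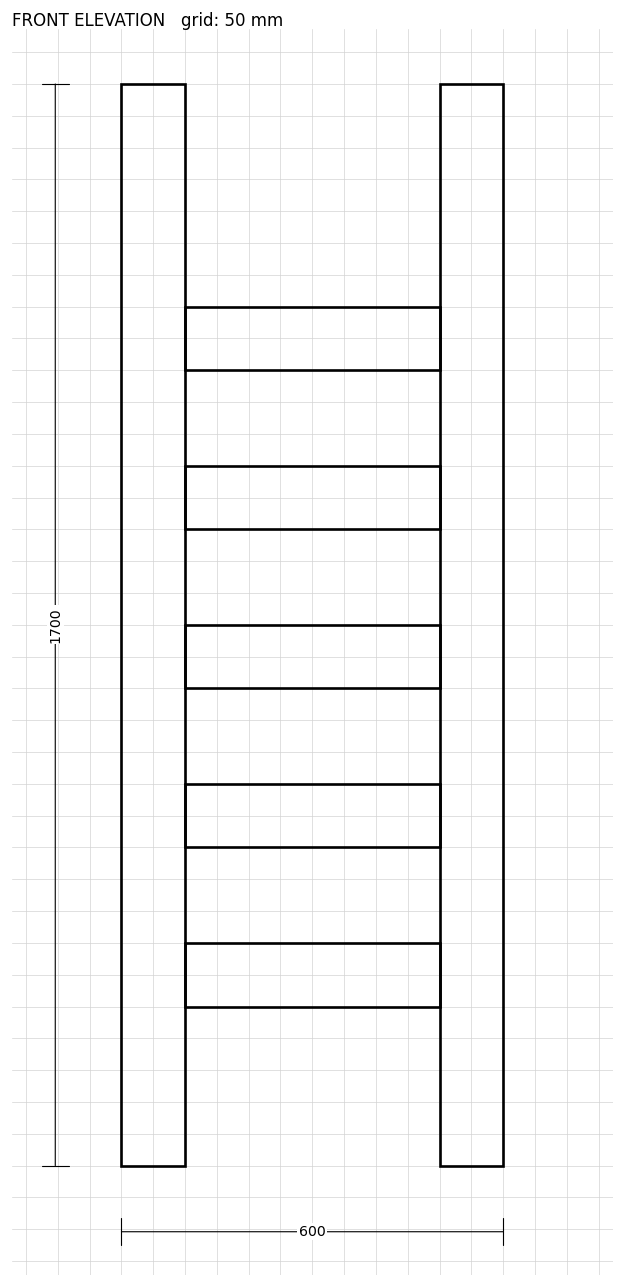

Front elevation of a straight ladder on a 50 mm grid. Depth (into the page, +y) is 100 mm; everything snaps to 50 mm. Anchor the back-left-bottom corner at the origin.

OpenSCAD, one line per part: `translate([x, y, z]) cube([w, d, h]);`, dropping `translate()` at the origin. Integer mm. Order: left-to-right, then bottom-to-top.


cube([100, 100, 1700]);
translate([100, 0, 250]) cube([400, 100, 100]);
translate([100, 0, 500]) cube([400, 100, 100]);
translate([100, 0, 750]) cube([400, 100, 100]);
translate([100, 0, 1000]) cube([400, 100, 100]);
translate([100, 0, 1250]) cube([400, 100, 100]);
translate([500, 0, 0]) cube([100, 100, 1700]);
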